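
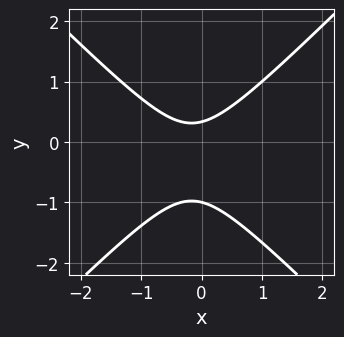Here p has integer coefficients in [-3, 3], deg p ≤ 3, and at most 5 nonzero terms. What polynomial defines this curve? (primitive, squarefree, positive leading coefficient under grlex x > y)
deg p = 2. A generic line meets the curve in up to 2 points.
Observable constraints: it meets the y-axis at y = -1 (among the integer gridlines); no x-intercept at any integer in the box.
These observations pin down the coefficients.

3*x^2 - 3*y^2 + x - 2*y + 1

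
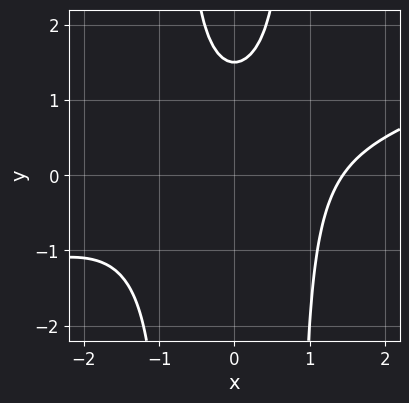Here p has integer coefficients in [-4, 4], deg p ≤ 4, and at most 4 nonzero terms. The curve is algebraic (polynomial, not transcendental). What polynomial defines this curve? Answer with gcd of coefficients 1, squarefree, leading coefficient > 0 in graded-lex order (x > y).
1. deg p = 3. The shape is more complex than any degree-2 curve.
2. The integer polynomial consistent with all of this is the stated p.

x^3 - 3*x^2*y + 2*y - 3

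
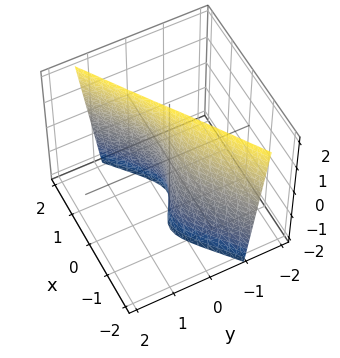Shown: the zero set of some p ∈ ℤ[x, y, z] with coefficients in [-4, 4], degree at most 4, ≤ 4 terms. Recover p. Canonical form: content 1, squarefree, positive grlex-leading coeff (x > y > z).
(a) The degree is 3 — the shape is more complex than any degree-2 surface.
(b) Observable constraints: every point of the z-axis in the box is on the surface; it meets the y-axis at y = 0 (among the integer gridlines); one x-axis crossing is at x = 0.
(c) Matching integer coefficients to the picture gives p.

2*x^3 - 3*x^2*y + x*z - 3*y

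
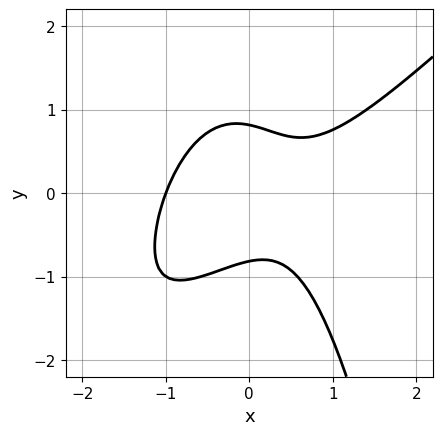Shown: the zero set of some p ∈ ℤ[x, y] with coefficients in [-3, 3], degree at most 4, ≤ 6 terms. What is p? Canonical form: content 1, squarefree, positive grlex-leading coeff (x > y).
3*x^3 - 3*x^2*y - 3*y^2 - x + 2

1. deg p = 3. A generic line meets the curve in up to 3 points.
2. Against the integer gridlines: it crosses the x-axis at the gridline x = -1.
3. Together with the visible shape, these determine p as stated.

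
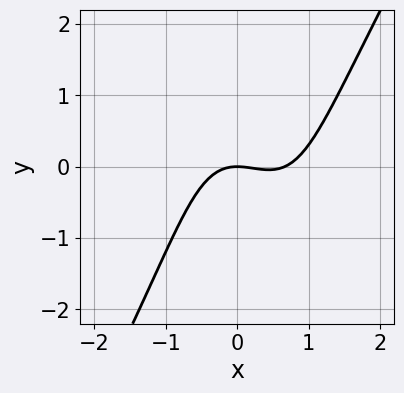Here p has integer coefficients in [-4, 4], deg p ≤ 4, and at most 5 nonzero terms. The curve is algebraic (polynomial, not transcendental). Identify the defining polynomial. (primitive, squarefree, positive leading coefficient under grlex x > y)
First, degree: the shape is more complex than any degree-2 curve, so deg p = 3.
Next, reading off the gridlines: one y-axis crossing is at y = 0; it crosses the x-axis at the gridline x = 0.
Finally, assembling these constraints gives the stated polynomial.

3*x^3 - x*y^2 - 2*x^2 - 3*y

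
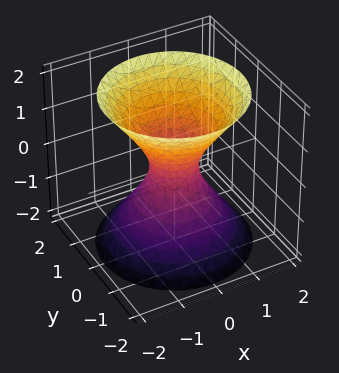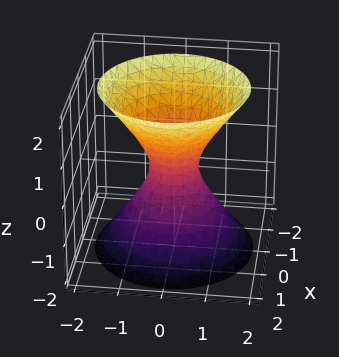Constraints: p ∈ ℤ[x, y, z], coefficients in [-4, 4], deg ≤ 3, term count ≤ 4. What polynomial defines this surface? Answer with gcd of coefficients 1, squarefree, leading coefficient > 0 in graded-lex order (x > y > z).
1. Degree: an hourglass — one-sheet hyperboloid; a quadric, so deg p = 2.
2. Symmetries: mirror symmetry z ↦ −z ⇒ only even powers of z; the z-axis is an axis of rotation, so x and y enter only as x² + y².
3. Against the integer gridlines: no z-intercept at any integer in the box; a circular section at z = 0 has radius between 0 and 1.
4. Matching integer coefficients to the picture gives p.

3*x^2 + 3*y^2 - 2*z^2 - 1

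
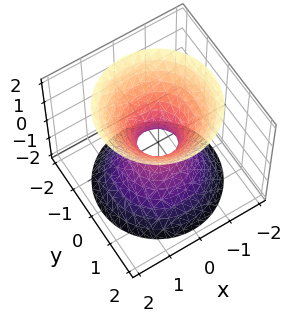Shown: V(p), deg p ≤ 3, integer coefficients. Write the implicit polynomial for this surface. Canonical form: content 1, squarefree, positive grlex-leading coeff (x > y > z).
(a) deg p = 2. An hourglass — one-sheet hyperboloid; a quadric.
(b) Symmetries: the z ↦ −z reflection is a symmetry, so z appears only in even powers; rotational symmetry about the z-axis ⇒ p depends on x, y only through x² + y².
(c) Against the integer gridlines: it misses every integer gridline on the z-axis; a circular section at z = -2 has radius between 1 and 2.
(d) Fitting integer coefficients to these (and the overall shape) gives p.

3*x^2 + 3*y^2 - 2*z^2 - 1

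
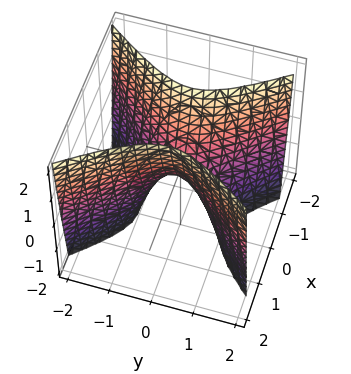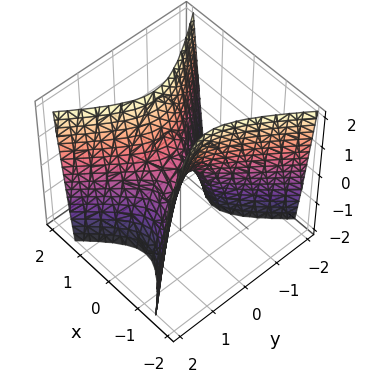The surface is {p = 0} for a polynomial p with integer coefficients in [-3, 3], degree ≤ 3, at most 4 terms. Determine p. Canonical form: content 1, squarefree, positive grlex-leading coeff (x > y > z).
1. The degree is 2 — a saddle surface; a quadric.
2. Symmetries: it's symmetric under x → −x, forcing even powers of x; mirror symmetry y ↦ −y ⇒ only even powers of y.
3. Checking where it meets the axes: it meets the y-axis at y = 0 (among the integer gridlines); one z-axis crossing is at z = 0; it crosses the x-axis at the gridline x = 0.
4. Solving for integer coefficients yields p as stated.

3*x^2 - 2*y^2 - z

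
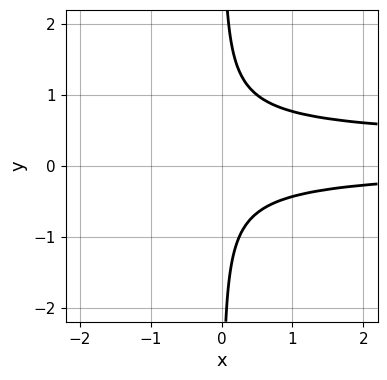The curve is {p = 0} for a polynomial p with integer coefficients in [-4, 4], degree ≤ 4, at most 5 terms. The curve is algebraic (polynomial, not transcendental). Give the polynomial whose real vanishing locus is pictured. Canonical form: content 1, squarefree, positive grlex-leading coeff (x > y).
First, the degree is 3 — no degree-2 curve has this shape.
Then, reading off the gridlines: the curve avoids every integer x-axis point in the box; the curve avoids every integer y-axis point in the box.
Finally, the integer polynomial consistent with all of this is the stated p.

3*x*y^2 - x*y - 1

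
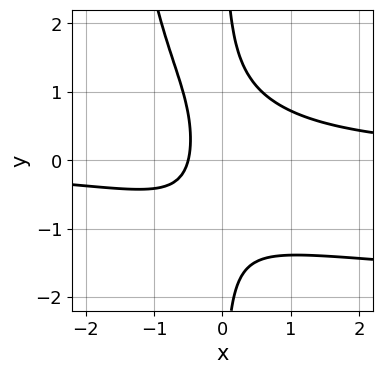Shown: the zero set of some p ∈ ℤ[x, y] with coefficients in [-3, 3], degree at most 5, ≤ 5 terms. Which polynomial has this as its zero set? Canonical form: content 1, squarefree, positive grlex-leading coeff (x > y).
1. deg p = 4.
2. From the axis intercepts and sections: the curve avoids every integer y-axis point in the box.
3. The integer polynomial consistent with all of this is the stated p.

x^2*y^2 + 2*x^2*y + 2*x*y^2 - 2*x - 1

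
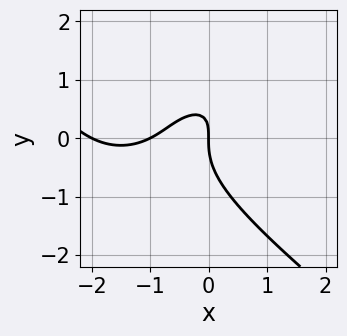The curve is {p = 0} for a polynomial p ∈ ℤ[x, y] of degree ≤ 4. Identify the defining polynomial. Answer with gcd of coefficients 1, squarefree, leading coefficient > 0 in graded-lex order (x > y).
x^3 + 2*y^3 + 3*x^2 - 2*x*y + 2*x

The degree is 3 — the shape is more complex than any degree-2 curve.
From the visible intercepts: one y-axis crossing is at y = 0; the x-axis gridline crossings are at x ∈ {-2, -1, 0}.
Fitting integer coefficients to these (and the overall shape) gives p.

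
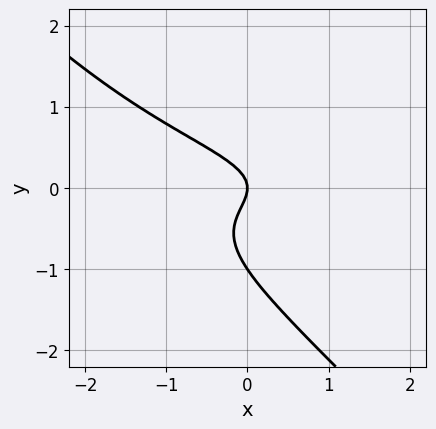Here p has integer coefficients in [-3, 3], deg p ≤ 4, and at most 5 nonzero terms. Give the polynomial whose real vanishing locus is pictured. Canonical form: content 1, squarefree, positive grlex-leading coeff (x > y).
First, deg p = 3. A generic line meets the curve in up to 3 points.
Then, checking where it meets the axes: the y-axis gridline crossings are at y ∈ {-1, 0}; it crosses the x-axis at the gridline x = 0.
Finally, fitting integer coefficients to these (and the overall shape) gives p.

2*x*y^2 + 2*y^3 + 2*y^2 + x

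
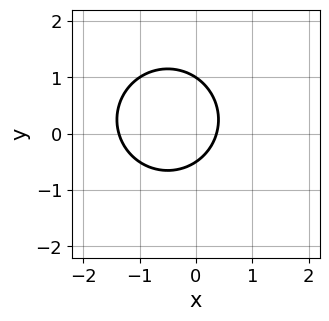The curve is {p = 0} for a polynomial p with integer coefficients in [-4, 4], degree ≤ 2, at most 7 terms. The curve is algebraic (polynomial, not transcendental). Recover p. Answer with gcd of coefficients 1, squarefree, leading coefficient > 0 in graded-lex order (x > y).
2*x^2 + 2*y^2 + 2*x - y - 1

Degree: a generic line meets the curve in up to 2 points, so deg p = 2.
From the visible intercepts: it meets the y-axis at y = 1 (among the integer gridlines).
Matching integer coefficients to the picture gives p.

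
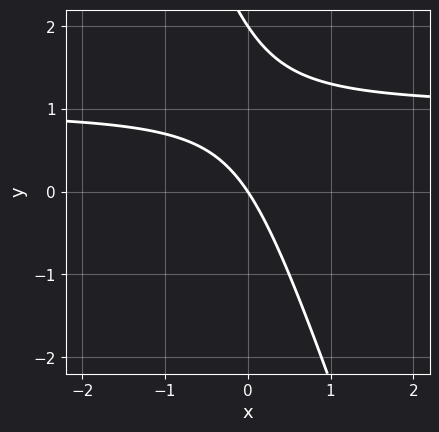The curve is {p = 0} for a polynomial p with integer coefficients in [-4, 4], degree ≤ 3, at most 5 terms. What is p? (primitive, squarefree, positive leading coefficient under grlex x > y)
3*x*y + y^2 - 3*x - 2*y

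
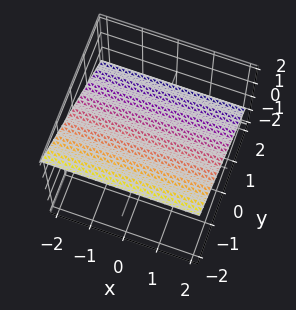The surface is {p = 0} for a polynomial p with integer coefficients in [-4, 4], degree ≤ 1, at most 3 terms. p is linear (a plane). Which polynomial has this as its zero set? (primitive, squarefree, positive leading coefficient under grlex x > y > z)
1. The degree is 1 — the surface is flat (a plane).
2. Checking where it meets the axes: it crosses the y-axis at the gridline y = 1; no x-intercept at any integer in the box.
3. Fitting integer coefficients to these (and the overall shape) gives p.

2*y + 3*z - 2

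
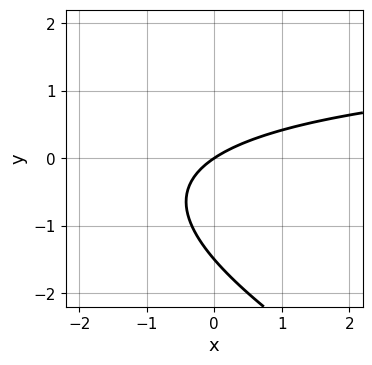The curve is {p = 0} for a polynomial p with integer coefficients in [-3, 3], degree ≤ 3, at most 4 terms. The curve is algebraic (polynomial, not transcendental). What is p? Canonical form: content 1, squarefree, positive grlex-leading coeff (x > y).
x*y + 2*y^2 - 2*x + 3*y

First, deg p = 2. The shape is more complex than any degree-1 curve.
Next, observable constraints: one x-axis crossing is at x = 0; it meets the y-axis at y = 0 (among the integer gridlines).
Finally, fitting integer coefficients to these (and the overall shape) gives p.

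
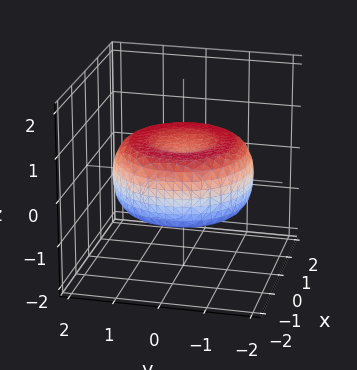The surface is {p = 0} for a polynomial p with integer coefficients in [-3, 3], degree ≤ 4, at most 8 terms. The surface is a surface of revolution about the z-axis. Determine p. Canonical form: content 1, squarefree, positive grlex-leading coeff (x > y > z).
x^4 + 2*x^2*y^2 + y^4 - 2*x^2 - 2*y^2 + 3*z^2 - 1

1. deg p = 4. The shape is more complex than any degree-3 surface.
2. By symmetry, the z-axis is an axis of rotation, so x and y enter only as x² + y².
3. From the visible intercepts: a circular section at z = 0 has radius between 1 and 2.
4. Solving for integer coefficients yields p as stated.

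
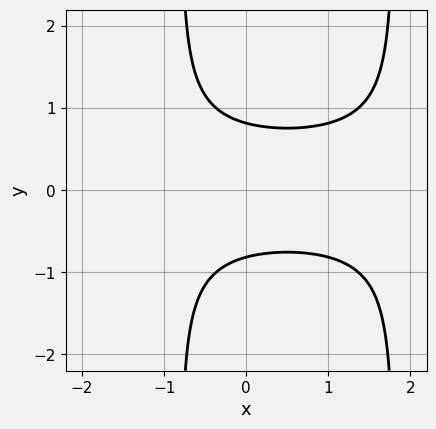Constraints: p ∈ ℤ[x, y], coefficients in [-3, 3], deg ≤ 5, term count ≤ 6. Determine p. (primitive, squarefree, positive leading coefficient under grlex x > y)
2*x^2*y^2 - 2*x*y^2 - 3*y^2 + 2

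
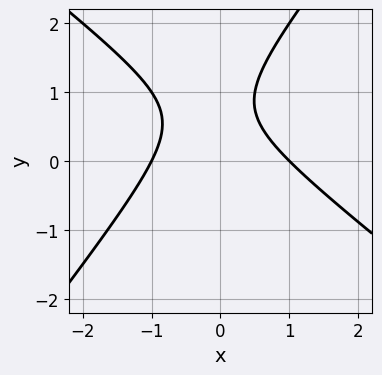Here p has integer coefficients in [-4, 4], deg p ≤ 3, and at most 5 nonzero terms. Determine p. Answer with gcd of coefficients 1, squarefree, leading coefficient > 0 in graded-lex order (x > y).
The degree is 2 — no degree-1 curve has this shape.
Against the integer gridlines: the curve avoids every integer y-axis point in the box; among the integer gridlines, it crosses the x-axis at x ∈ {-1, 1}.
Fitting integer coefficients to these (and the overall shape) gives p.

2*x^2 + x*y - 2*y^2 + 3*y - 2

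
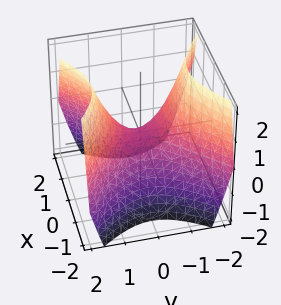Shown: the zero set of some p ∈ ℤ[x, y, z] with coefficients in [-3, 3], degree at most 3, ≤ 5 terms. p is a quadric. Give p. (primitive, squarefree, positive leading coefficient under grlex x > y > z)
(a) deg p = 2.
(b) Symmetries: it's symmetric under x → −x, forcing even powers of x; it's symmetric under y → −y, forcing even powers of y.
(c) From the visible intercepts: it meets the y-axis at y = 0 (among the integer gridlines); it crosses the z-axis at the gridline z = 0.
(d) Together with the visible shape, these determine p as stated.

x^2 - y^2 + z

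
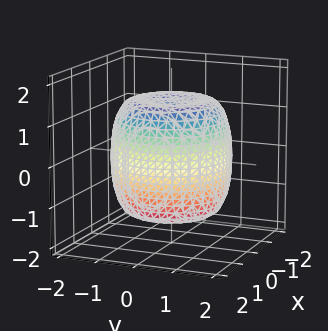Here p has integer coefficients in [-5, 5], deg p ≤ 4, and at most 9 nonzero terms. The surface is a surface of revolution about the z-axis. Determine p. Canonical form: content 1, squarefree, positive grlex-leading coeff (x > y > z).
The degree is 4 — no degree-3 surface has this shape.
Symmetries: rotational symmetry about the z-axis ⇒ p depends on x, y only through x² + y².
Observable constraints: a circular section at z = 1 has radius between 1 and 2.
These observations pin down the coefficients.

2*x^4 + 4*x^2*y^2 + 2*y^4 - 3*x^2 - 3*y^2 + 2*z^2 - 3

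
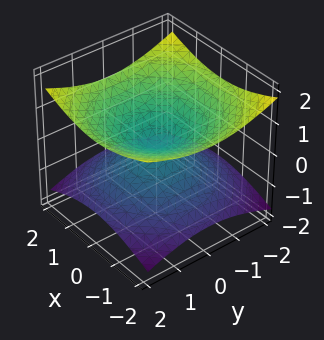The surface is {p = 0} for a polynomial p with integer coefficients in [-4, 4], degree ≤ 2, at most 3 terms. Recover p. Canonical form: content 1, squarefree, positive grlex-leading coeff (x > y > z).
(a) The degree is 2 — two nappes meeting at a single point; a quadric.
(b) Symmetries: it's symmetric under z → −z, forcing even powers of z; every cross-section ⟂ z is a circle, so x, y appear only via x² + y².
(c) Observable constraints: it meets the x-axis at x = 0 (among the integer gridlines); it meets the y-axis at y = 0 (among the integer gridlines); it crosses the z-axis at the gridline z = 0; a circular section at z = 1 has radius between 1 and 2.
(d) Assembling these constraints gives the stated polynomial.

x^2 + y^2 - 3*z^2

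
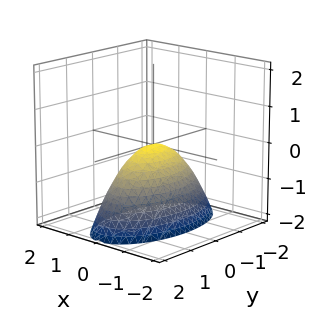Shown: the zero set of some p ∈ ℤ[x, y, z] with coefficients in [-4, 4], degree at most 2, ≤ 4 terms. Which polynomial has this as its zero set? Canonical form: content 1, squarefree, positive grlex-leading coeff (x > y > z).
3*x^2 + y^2 + 2*z

First, deg p = 2. A single bowl opening along one axis; a quadric.
Then, symmetries: it's symmetric under y → −y, forcing even powers of y; mirror symmetry x ↦ −x ⇒ only even powers of x.
Next, from the visible intercepts: it meets the y-axis at y = 0 (among the integer gridlines); one z-axis crossing is at z = 0; one x-axis crossing is at x = 0.
Finally, solving for integer coefficients yields p as stated.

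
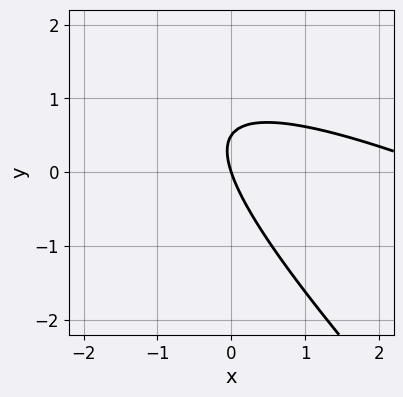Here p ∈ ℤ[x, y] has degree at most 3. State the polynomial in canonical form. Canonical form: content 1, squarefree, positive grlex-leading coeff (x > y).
First, deg p = 2.
Next, against the integer gridlines: it meets the x-axis at x = 0 (among the integer gridlines); it meets the y-axis at y = 0 (among the integer gridlines).
Finally, solving for integer coefficients yields p as stated.

x^2 + 3*x*y + 2*y^2 - 3*x - y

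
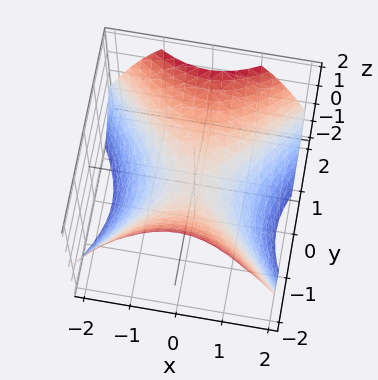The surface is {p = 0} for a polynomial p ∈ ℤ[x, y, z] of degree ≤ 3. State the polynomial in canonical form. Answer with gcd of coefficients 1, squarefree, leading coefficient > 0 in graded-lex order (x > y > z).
2*x^2 - 2*y^2 + 3*z

(a) The degree is 2 — a saddle surface; a quadric.
(b) Symmetries: the y ↦ −y reflection is a symmetry, so y appears only in even powers; the x ↦ −x reflection is a symmetry, so x appears only in even powers.
(c) Against the integer gridlines: it crosses the x-axis at the gridline x = 0; it crosses the y-axis at the gridline y = 0; it meets the z-axis at z = 0 (among the integer gridlines).
(d) Assembling these constraints gives the stated polynomial.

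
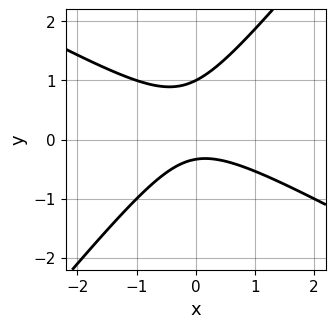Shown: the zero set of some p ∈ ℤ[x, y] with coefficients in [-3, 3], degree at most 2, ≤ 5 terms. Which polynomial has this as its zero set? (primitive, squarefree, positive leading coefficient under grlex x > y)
(a) Degree: the shape is more complex than any degree-1 curve, so deg p = 2.
(b) Reading off the gridlines: it crosses the y-axis at the gridline y = 1; the curve avoids every integer x-axis point in the box.
(c) Fitting integer coefficients to these (and the overall shape) gives p.

2*x^2 + 2*x*y - 3*y^2 + 2*y + 1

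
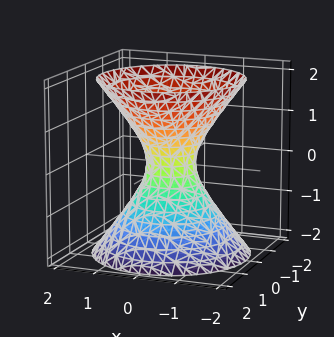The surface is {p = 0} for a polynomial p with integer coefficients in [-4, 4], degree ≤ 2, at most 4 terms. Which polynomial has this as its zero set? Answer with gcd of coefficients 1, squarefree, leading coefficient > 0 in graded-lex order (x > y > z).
3*x^2 + 3*y^2 - 2*z^2 - 1

(a) deg p = 2.
(b) Symmetries: every cross-section ⟂ z is a circle, so x, y appear only via x² + y²; mirror symmetry z ↦ −z ⇒ only even powers of z.
(c) Checking where it meets the axes: a circular section at z = 1 has radius exactly 1; it misses every integer gridline on the z-axis.
(d) These observations pin down the coefficients.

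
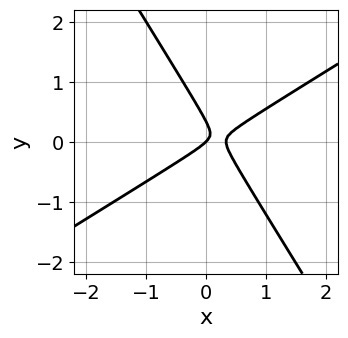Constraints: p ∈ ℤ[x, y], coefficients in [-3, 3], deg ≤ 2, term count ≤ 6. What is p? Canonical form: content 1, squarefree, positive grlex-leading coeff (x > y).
3*x^2 - 3*x*y - 3*y^2 - x + y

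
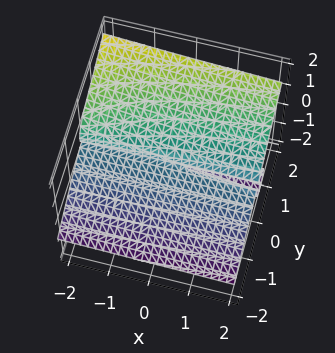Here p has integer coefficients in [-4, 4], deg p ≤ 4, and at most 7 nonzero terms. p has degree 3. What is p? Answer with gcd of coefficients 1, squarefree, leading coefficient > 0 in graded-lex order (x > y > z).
x*z^2 - 2*y^3 + 3*y^2*z + 3*z^3 - 3*y*z

(a) The degree is 3 — no degree-2 surface has this shape.
(b) Against the integer gridlines: it crosses the z-axis at the gridline z = 0; every point of the x-axis in the box is on the surface; it meets the y-axis at y = 0 (among the integer gridlines).
(c) Solving for integer coefficients yields p as stated.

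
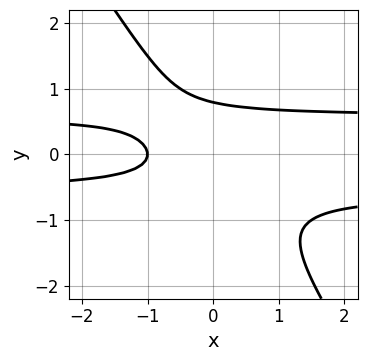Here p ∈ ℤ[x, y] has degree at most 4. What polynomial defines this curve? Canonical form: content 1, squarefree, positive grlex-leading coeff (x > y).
1. The degree is 3 — no degree-2 curve has this shape.
2. Against the integer gridlines: one x-axis crossing is at x = -1.
3. Solving for integer coefficients yields p as stated.

3*x*y^2 + 2*y^3 - x - 1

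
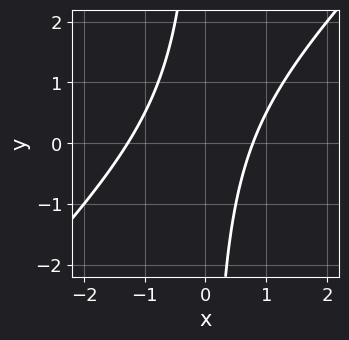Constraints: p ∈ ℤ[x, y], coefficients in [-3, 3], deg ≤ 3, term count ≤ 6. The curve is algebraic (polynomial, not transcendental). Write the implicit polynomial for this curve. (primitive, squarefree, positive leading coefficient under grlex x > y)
2*x^2 - 2*x*y + x - 2

Degree: a generic line meets the curve in up to 2 points, so deg p = 2.
From the visible intercepts: it misses every integer gridline on the y-axis.
The integer polynomial consistent with all of this is the stated p.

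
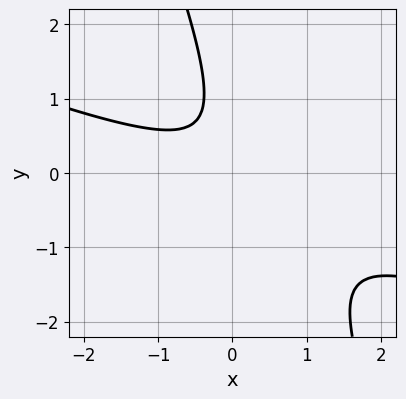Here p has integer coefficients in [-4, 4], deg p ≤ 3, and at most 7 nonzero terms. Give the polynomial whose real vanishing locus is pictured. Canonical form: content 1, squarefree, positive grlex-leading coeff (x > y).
x^2 + 3*x*y + y^2 - y + 1

Degree: no degree-1 curve has this shape, so deg p = 2.
Against the integer gridlines: no y-intercept at any integer in the box; no x-intercept at any integer in the box.
The integer polynomial consistent with all of this is the stated p.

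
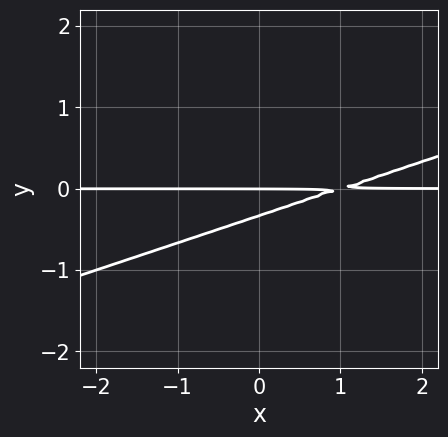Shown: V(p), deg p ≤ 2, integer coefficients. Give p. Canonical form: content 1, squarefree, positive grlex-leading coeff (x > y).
x*y - 3*y^2 - y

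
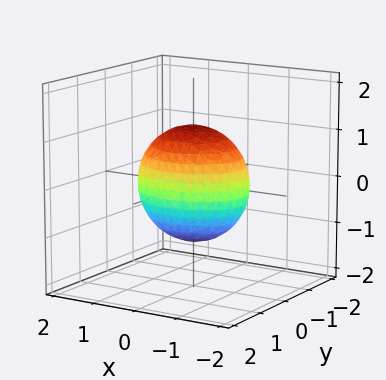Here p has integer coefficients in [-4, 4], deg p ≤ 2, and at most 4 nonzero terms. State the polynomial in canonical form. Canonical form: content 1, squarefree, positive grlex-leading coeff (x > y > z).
First, deg p = 2. Bounded and convex; a quadric.
Then, symmetries: it's symmetric under z → −z, forcing even powers of z; it's symmetric under y → −y, forcing even powers of y; the x ↦ −x reflection is a symmetry, so x appears only in even powers.
Next, from the visible intercepts: among the integer gridlines, it crosses the y-axis at y ∈ {-1, 1}.
Finally, the integer polynomial consistent with all of this is the stated p.

2*x^2 + 3*y^2 + 2*z^2 - 3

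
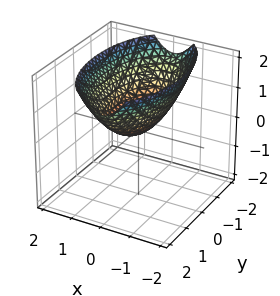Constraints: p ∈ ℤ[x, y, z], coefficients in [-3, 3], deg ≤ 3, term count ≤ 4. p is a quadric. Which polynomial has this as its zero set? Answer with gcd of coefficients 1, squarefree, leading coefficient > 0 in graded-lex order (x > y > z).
(a) The degree is 2 — a single bowl opening along one axis; a quadric.
(b) Symmetries: mirror symmetry y ↦ −y ⇒ only even powers of y; it's symmetric under x → −x, forcing even powers of x.
(c) Observable constraints: it crosses the x-axis at the gridline x = 0; it meets the y-axis at y = 0 (among the integer gridlines); it crosses the z-axis at the gridline z = 0.
(d) Assembling these constraints gives the stated polynomial.

3*x^2 + y^2 - 3*z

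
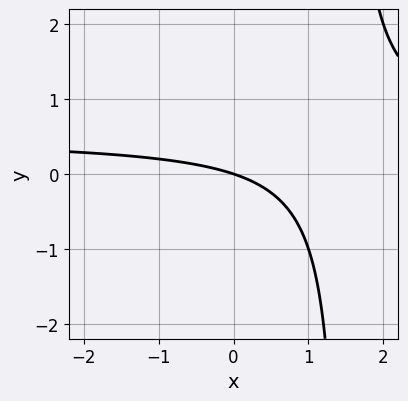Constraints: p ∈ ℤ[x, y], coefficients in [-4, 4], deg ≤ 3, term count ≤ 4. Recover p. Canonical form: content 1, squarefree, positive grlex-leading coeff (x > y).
2*x*y - x - 3*y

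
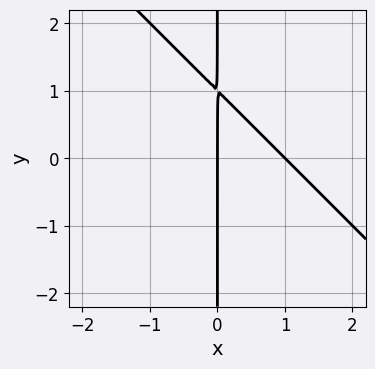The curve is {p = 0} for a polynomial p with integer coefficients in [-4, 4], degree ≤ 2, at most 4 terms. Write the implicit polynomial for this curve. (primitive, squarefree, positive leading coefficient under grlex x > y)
x^2 + x*y - x

First, the degree is 2 — no degree-1 curve has this shape.
Then, from the axis intercepts and sections: every point of the y-axis in the box is on the curve; among the integer gridlines, it crosses the x-axis at x ∈ {0, 1}.
Finally, together with the visible shape, these determine p as stated.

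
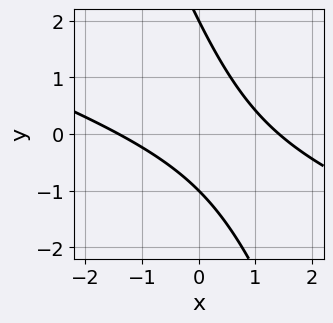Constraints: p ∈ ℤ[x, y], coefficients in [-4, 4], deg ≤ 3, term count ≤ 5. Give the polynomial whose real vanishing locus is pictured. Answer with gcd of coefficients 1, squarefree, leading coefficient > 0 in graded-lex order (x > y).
Degree: the shape is more complex than any degree-1 curve, so deg p = 2.
Against the integer gridlines: among the integer gridlines, it crosses the y-axis at y ∈ {-1, 2}.
The integer polynomial consistent with all of this is the stated p.

x^2 + 3*x*y + y^2 - y - 2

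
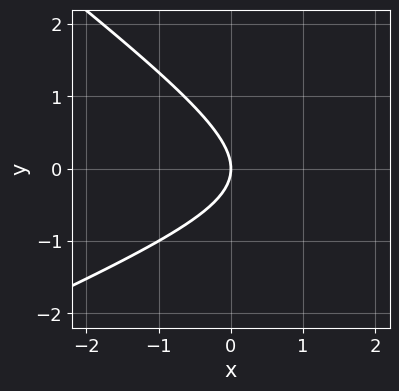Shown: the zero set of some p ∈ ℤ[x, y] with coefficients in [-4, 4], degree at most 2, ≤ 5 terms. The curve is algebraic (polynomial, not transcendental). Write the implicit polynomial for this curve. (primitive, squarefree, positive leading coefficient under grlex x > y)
(a) deg p = 2. No degree-1 curve has this shape.
(b) Reading off the gridlines: one x-axis crossing is at x = 0; it crosses the y-axis at the gridline y = 0.
(c) Matching integer coefficients to the picture gives p.

x^2 - x*y - 3*y^2 - 3*x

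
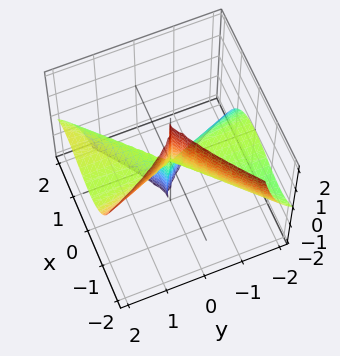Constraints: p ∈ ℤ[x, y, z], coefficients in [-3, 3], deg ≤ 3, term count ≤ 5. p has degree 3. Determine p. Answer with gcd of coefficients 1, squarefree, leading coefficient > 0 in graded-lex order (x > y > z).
First, the degree is 3 — no degree-2 surface has this shape.
Next, observable constraints: the visible z-axis segment lies entirely on the surface; the visible y-axis segment lies entirely on the surface.
Finally, fitting integer coefficients to these (and the overall shape) gives p.

x^3 - x^2*y + y^2*z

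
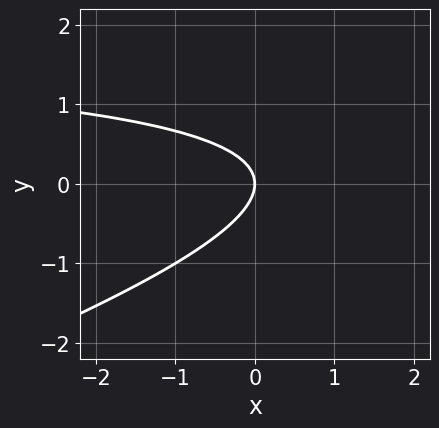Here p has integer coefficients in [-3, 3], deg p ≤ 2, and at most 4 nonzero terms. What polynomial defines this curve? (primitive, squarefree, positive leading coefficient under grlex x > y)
x*y - 3*y^2 - 2*x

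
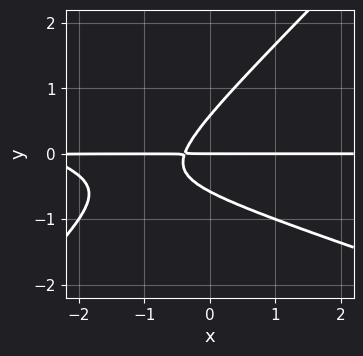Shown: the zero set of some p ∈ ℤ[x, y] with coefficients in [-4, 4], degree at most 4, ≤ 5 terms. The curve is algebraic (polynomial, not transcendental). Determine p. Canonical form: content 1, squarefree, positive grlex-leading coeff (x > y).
The degree is 3 — no degree-2 curve has this shape.
From the visible intercepts: every point of the x-axis in the box is on the curve; it meets the y-axis at y = 0 (among the integer gridlines).
The integer polynomial consistent with all of this is the stated p.

x^2*y + 2*x*y^2 - 3*y^3 + 3*x*y + y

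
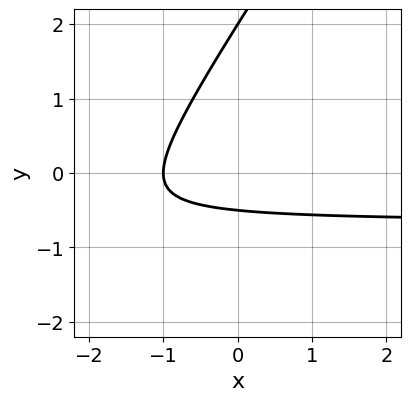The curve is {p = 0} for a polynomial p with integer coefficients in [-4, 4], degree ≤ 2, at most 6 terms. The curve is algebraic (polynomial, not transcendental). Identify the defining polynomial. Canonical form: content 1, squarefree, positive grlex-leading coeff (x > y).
deg p = 2.
From the axis intercepts and sections: it crosses the y-axis at the gridline y = 2; one x-axis crossing is at x = -1.
Assembling these constraints gives the stated polynomial.

3*x*y - 2*y^2 + 2*x + 3*y + 2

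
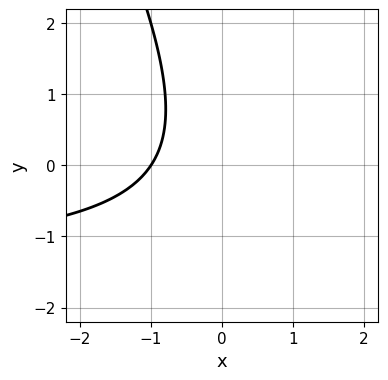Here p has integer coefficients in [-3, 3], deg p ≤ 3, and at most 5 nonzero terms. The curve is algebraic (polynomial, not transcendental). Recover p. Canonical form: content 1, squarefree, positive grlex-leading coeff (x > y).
2*x*y + y^2 + 3*x + 3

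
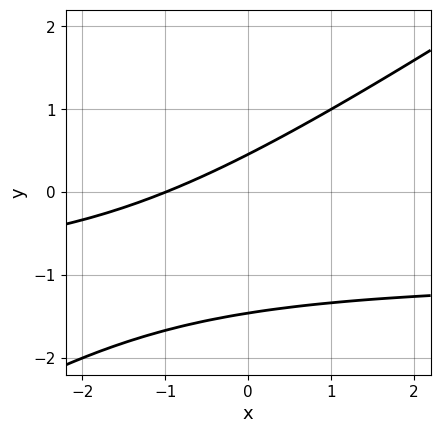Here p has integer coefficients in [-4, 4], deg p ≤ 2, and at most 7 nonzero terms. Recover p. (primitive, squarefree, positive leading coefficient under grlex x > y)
2*x*y - 3*y^2 + 2*x - 3*y + 2

1. Degree: no degree-1 curve has this shape, so deg p = 2.
2. From the visible intercepts: it meets the x-axis at x = -1 (among the integer gridlines).
3. Assembling these constraints gives the stated polynomial.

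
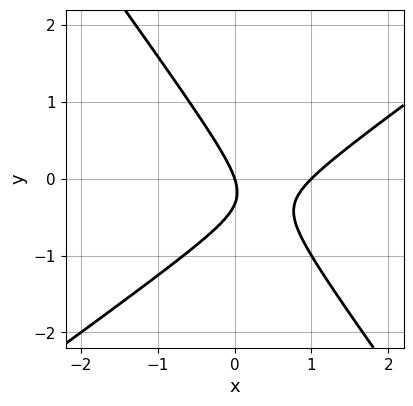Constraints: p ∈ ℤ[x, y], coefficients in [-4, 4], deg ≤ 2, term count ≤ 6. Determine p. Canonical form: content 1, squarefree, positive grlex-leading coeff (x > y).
3*x^2 - 2*x*y - 3*y^2 - 3*x - y

The degree is 2 — no degree-1 curve has this shape.
Reading off the gridlines: the x-axis gridline crossings are at x ∈ {0, 1}; it meets the y-axis at y = 0 (among the integer gridlines).
The integer polynomial consistent with all of this is the stated p.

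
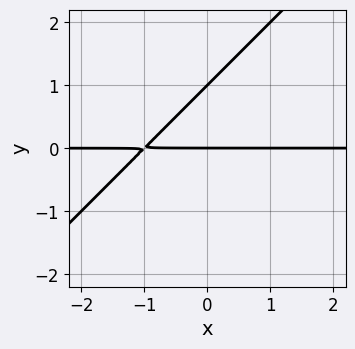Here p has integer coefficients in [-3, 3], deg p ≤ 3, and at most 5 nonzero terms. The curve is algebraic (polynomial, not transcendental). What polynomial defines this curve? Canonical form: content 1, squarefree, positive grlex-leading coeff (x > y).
x*y - y^2 + y

The degree is 2 — the shape is more complex than any degree-1 curve.
Reading off the gridlines: the visible x-axis segment lies entirely on the curve; the y-axis gridline crossings are at y ∈ {0, 1}.
The integer polynomial consistent with all of this is the stated p.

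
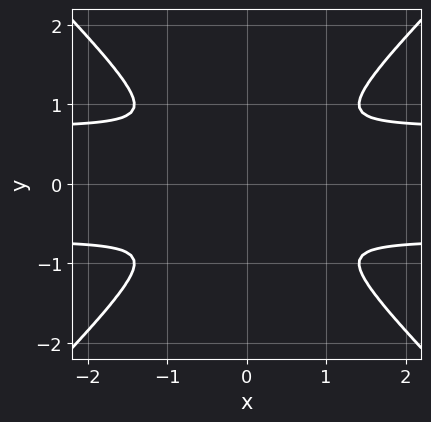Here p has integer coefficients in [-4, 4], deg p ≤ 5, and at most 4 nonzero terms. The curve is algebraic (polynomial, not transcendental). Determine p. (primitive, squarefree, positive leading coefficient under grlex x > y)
2*x^2*y^2 - 2*y^4 - x^2

deg p = 4. No degree-3 curve has this shape.
Symmetries: mirror symmetry y ↦ −y ⇒ only even powers of y; the x ↦ −x reflection is a symmetry, so x appears only in even powers.
Fitting integer coefficients to these (and the overall shape) gives p.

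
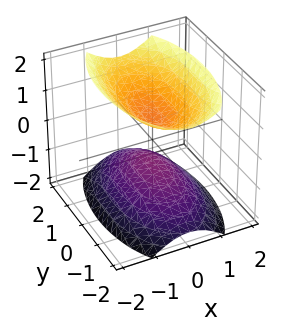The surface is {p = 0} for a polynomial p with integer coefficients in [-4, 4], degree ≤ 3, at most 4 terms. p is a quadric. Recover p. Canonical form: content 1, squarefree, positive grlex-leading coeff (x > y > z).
3*x^2 + y^2 - 2*z^2 + 1

(a) The picture has 2 separate pieces.
(b) Degree: two separate bowl-shaped sheets opening away from each other; a quadric, so deg p = 2.
(c) Symmetries: it's symmetric under x → −x, forcing even powers of x; it's symmetric under y → −y, forcing even powers of y; mirror symmetry z ↦ −z ⇒ only even powers of z.
(d) Against the integer gridlines: no y-intercept at any integer in the box; the surface avoids every integer x-axis point in the box.
(e) Solving for integer coefficients yields p as stated.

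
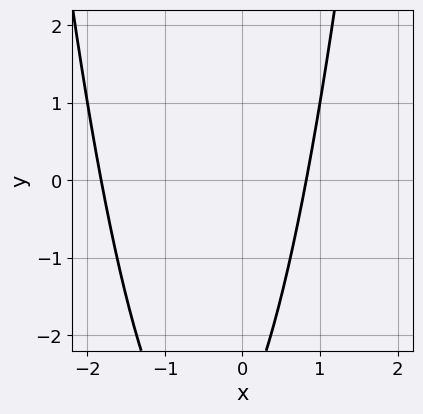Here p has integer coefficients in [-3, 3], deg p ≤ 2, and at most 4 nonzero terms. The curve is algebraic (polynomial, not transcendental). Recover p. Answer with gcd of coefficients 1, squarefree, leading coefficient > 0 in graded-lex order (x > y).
(a) deg p = 2.
(b) From the visible intercepts: the curve avoids every integer y-axis point in the box.
(c) Fitting integer coefficients to these (and the overall shape) gives p.

2*x^2 + 2*x - y - 3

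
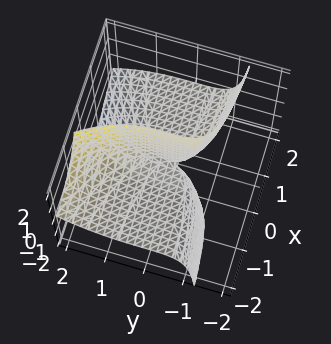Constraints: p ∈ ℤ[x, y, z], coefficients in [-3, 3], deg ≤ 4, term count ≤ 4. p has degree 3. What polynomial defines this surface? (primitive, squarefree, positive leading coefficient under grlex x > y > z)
2*x*y*z + y^3 + 3*x*z

Degree: no degree-2 surface has this shape, so deg p = 3.
Reading off the gridlines: every point of the x-axis in the box is on the surface; it meets the y-axis at y = 0 (among the integer gridlines); every point of the z-axis in the box is on the surface.
Matching integer coefficients to the picture gives p.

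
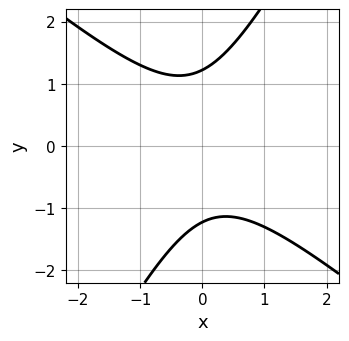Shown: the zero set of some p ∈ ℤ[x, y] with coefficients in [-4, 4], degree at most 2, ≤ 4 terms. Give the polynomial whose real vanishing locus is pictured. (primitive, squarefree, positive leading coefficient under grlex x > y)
1. deg p = 2.
2. Checking where it meets the axes: the curve avoids every integer x-axis point in the box.
3. Solving for integer coefficients yields p as stated.

3*x^2 + 2*x*y - 2*y^2 + 3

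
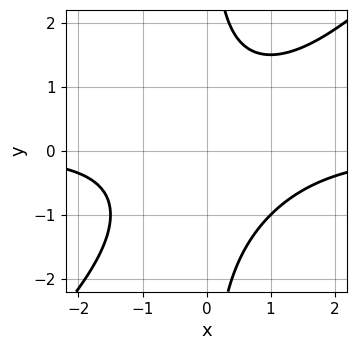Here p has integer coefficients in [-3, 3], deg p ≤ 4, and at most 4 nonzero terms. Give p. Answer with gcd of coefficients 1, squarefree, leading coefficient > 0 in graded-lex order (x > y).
2*x^2*y - 2*x*y^2 - x*y + 3

1. The degree is 3 — a generic line meets the curve in up to 3 points.
2. From the axis intercepts and sections: it misses every integer gridline on the x-axis; no y-intercept at any integer in the box.
3. Assembling these constraints gives the stated polynomial.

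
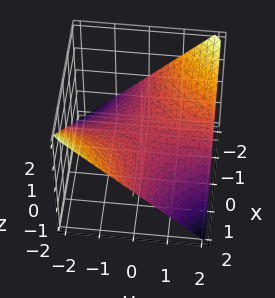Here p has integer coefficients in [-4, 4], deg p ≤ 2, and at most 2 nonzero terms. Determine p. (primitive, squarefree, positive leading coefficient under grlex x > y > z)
x*y + 2*z

1. Degree: no degree-1 surface has this shape, so deg p = 2.
2. Observable constraints: it crosses the z-axis at the gridline z = 0; every point of the y-axis in the box is on the surface; the visible x-axis segment lies entirely on the surface.
3. These observations pin down the coefficients.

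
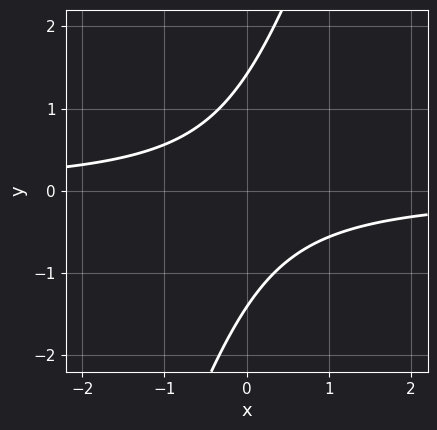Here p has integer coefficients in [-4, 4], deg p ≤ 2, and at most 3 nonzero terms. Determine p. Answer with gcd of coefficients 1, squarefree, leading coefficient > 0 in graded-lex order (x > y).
1. Degree: no degree-1 curve has this shape, so deg p = 2.
2. Against the integer gridlines: no x-intercept at any integer in the box.
3. The integer polynomial consistent with all of this is the stated p.

3*x*y - y^2 + 2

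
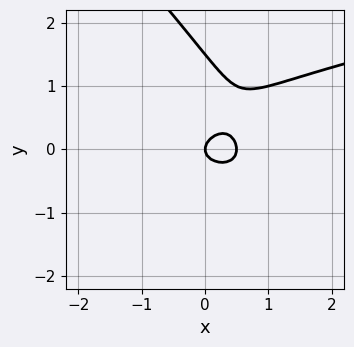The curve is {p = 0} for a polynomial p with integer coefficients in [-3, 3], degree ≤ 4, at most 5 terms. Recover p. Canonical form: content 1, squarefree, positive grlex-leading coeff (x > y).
2*x*y^2 + 2*y^3 - 2*x^2 - 3*y^2 + x

1. Degree: a generic line meets the curve in up to 3 points, so deg p = 3.
2. From the axis intercepts and sections: it meets the x-axis at x = 0 (among the integer gridlines); one y-axis crossing is at y = 0.
3. Putting this together gives p.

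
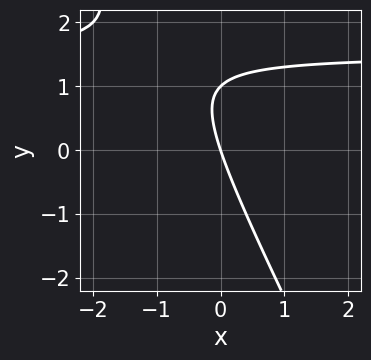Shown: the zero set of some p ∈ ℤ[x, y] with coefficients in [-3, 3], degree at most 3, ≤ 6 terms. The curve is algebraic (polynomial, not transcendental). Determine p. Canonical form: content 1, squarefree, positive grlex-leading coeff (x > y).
First, deg p = 2. The shape is more complex than any degree-1 curve.
Next, reading off the gridlines: among the integer gridlines, it crosses the y-axis at y ∈ {0, 1}; one x-axis crossing is at x = 0.
Finally, solving for integer coefficients yields p as stated.

2*x*y + y^2 - 3*x - y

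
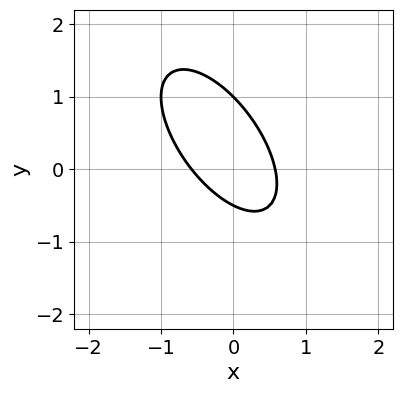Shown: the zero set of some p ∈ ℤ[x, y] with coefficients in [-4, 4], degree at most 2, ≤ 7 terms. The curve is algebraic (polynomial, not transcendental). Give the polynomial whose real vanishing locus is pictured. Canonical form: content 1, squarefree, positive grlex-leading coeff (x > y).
3*x^2 + 3*x*y + 2*y^2 - y - 1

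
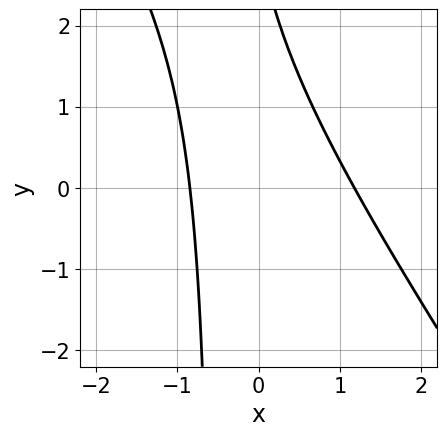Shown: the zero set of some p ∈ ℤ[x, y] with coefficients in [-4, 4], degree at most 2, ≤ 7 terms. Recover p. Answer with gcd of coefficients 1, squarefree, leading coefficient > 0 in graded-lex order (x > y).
First, the degree is 2 — the shape is more complex than any degree-1 curve.
Then, from the axis intercepts and sections: it misses every integer gridline on the y-axis.
Finally, the integer polynomial consistent with all of this is the stated p.

3*x^2 + 2*x*y - x + y - 3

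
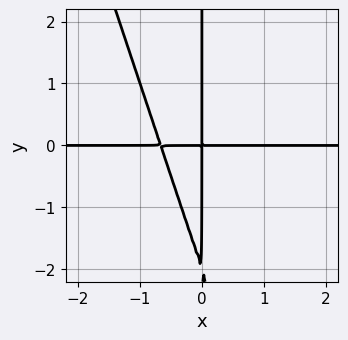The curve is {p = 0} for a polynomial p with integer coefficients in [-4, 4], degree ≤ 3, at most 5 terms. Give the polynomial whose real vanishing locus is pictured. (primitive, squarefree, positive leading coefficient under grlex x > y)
3*x^2*y + x*y^2 + 2*x*y

1. Degree: the shape is more complex than any degree-2 curve, so deg p = 3.
2. Reading off the gridlines: the visible x-axis segment lies entirely on the curve; every point of the y-axis in the box is on the curve.
3. Matching integer coefficients to the picture gives p.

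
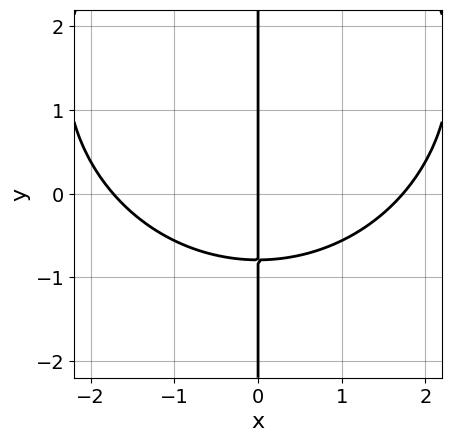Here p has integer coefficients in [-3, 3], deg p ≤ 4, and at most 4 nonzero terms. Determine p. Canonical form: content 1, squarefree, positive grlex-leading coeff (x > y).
x^3 + x*y^2 - 3*x*y - 3*x

(a) Degree: a generic line meets the curve in up to 3 points, so deg p = 3.
(b) Checking where it meets the axes: it crosses the x-axis at the gridline x = 0; the visible y-axis segment lies entirely on the curve.
(c) Fitting integer coefficients to these (and the overall shape) gives p.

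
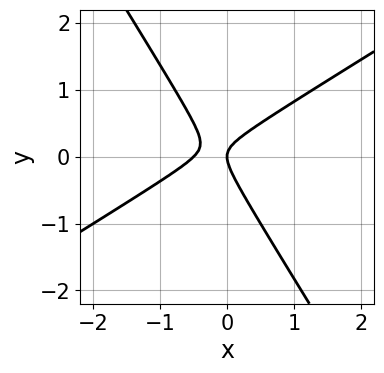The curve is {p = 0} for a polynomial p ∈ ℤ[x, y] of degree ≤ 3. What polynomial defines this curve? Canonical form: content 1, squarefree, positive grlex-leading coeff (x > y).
(a) deg p = 2. No degree-1 curve has this shape.
(b) From the axis intercepts and sections: it meets the x-axis at x = 0 (among the integer gridlines); it meets the y-axis at y = 0 (among the integer gridlines).
(c) Assembling these constraints gives the stated polynomial.

2*x^2 - 2*x*y - 2*y^2 + x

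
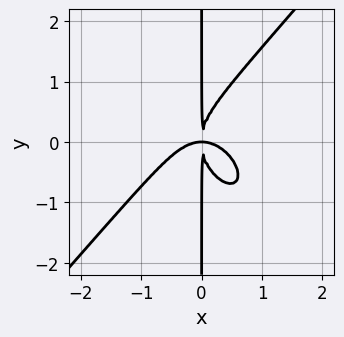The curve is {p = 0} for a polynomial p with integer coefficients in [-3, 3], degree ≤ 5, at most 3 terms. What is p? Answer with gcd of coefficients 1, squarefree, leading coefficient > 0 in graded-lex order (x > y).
3*x^4 - 2*x*y^3 + 3*x^2*y

Degree: the shape is more complex than any degree-3 curve, so deg p = 4.
Against the integer gridlines: every point of the y-axis in the box is on the curve.
Matching integer coefficients to the picture gives p.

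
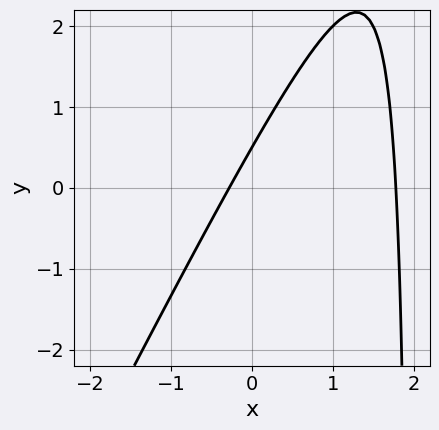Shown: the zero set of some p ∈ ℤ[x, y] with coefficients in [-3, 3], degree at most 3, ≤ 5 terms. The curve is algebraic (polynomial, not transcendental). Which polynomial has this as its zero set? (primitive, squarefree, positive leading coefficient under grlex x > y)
1. The degree is 2 — no degree-1 curve has this shape.
2. Matching integer coefficients to the picture gives p.

2*x^2 - x*y - 3*x + 2*y - 1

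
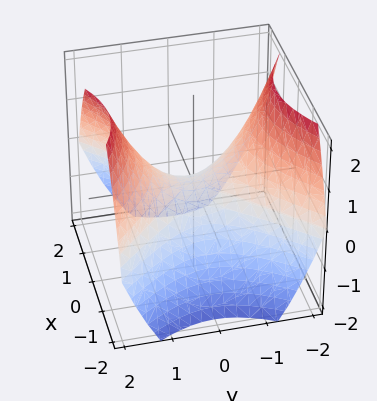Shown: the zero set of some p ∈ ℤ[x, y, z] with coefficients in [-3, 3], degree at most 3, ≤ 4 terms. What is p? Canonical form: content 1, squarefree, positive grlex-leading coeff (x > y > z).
First, degree: a hyperbolic paraboloid; a quadric, so deg p = 2.
Then, symmetries: mirror symmetry x ↦ −x ⇒ only even powers of x; mirror symmetry y ↦ −y ⇒ only even powers of y.
Next, checking where it meets the axes: it crosses the x-axis at the gridline x = 0; it meets the y-axis at y = 0 (among the integer gridlines); one z-axis crossing is at z = 0.
Finally, the integer polynomial consistent with all of this is the stated p.

2*x^2 - 2*y^2 + 3*z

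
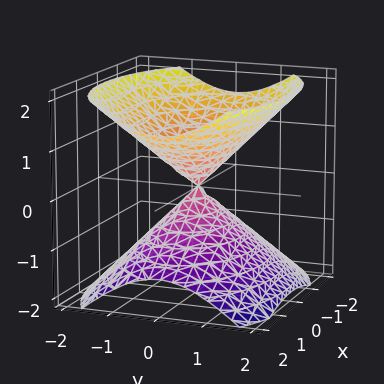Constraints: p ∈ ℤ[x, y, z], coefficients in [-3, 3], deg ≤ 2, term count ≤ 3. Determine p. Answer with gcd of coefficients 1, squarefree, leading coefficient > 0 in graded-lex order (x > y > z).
First, there are 2 components.
Next, deg p = 2.
Then, symmetries: it's symmetric under y → −y, forcing even powers of y; it's symmetric under z → −z, forcing even powers of z; it's symmetric under x → −x, forcing even powers of x.
Then, from the visible intercepts: it meets the y-axis at y = 0 (among the integer gridlines); it meets the x-axis at x = 0 (among the integer gridlines).
Finally, these observations pin down the coefficients.

x^2 + 2*y^2 - 2*z^2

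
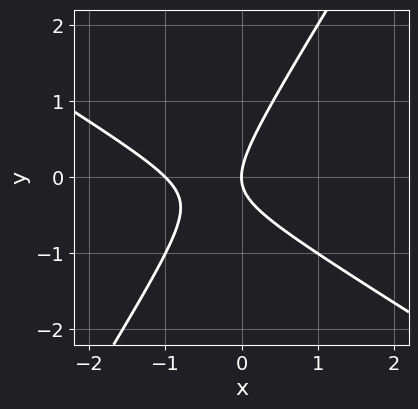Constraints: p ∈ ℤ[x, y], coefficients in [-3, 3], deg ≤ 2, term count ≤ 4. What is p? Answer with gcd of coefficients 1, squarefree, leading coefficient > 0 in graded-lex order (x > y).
x^2 + x*y - y^2 + x

First, deg p = 2.
Next, from the axis intercepts and sections: it meets the y-axis at y = 0 (among the integer gridlines); among the integer gridlines, it crosses the x-axis at x ∈ {-1, 0}.
Finally, fitting integer coefficients to these (and the overall shape) gives p.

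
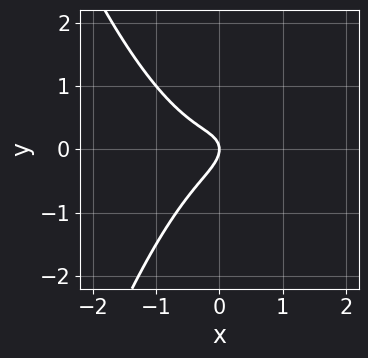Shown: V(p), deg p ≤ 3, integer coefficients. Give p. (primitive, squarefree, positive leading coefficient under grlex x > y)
First, degree: the shape is more complex than any degree-2 curve, so deg p = 3.
Next, from the axis intercepts and sections: one x-axis crossing is at x = 0; it meets the y-axis at y = 0 (among the integer gridlines).
Finally, the integer polynomial consistent with all of this is the stated p.

2*x^3 - x*y + 2*y^2 + x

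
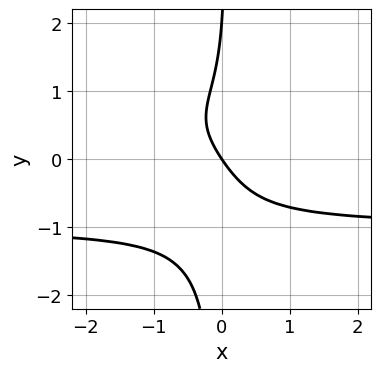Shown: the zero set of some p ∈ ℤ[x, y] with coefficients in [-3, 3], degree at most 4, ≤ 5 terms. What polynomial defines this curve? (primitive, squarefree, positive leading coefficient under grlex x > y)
1. The degree is 4 — no degree-3 curve has this shape.
2. From the visible intercepts: it meets the x-axis at x = 0 (among the integer gridlines); among the integer gridlines, it crosses the y-axis at y ∈ {0, 2}.
3. Solving for integer coefficients yields p as stated.

3*x*y^3 - y^2 + 3*x + 2*y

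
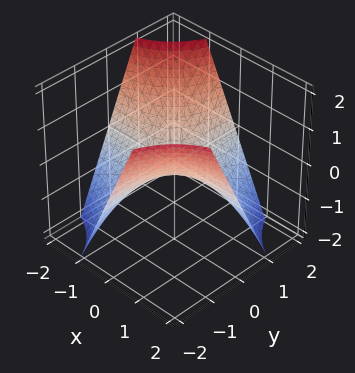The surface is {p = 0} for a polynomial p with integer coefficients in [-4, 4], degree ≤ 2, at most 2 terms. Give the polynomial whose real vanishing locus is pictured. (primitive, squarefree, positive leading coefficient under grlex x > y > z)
x*y + z

deg p = 2. A generic line meets the surface in up to 2 points.
From the visible intercepts: it crosses the z-axis at the gridline z = 0; every point of the x-axis in the box is on the surface; every point of the y-axis in the box is on the surface.
Assembling these constraints gives the stated polynomial.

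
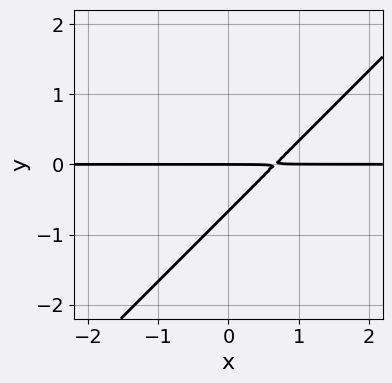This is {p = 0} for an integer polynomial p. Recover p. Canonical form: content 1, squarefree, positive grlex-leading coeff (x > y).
Degree: the shape is more complex than any degree-1 curve, so deg p = 2.
From the visible intercepts: the visible x-axis segment lies entirely on the curve; one y-axis crossing is at y = 0.
Fitting integer coefficients to these (and the overall shape) gives p.

3*x*y - 3*y^2 - 2*y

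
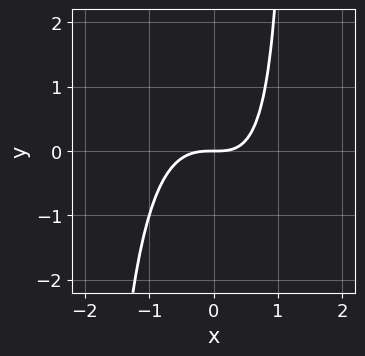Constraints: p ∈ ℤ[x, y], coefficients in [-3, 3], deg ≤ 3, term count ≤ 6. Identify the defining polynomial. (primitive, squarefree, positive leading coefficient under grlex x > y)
3*x^3 + x^2*y + x*y - 3*y

First, the degree is 3 — a generic line meets the curve in up to 3 points.
Next, from the visible intercepts: one x-axis crossing is at x = 0; one y-axis crossing is at y = 0.
Finally, fitting integer coefficients to these (and the overall shape) gives p.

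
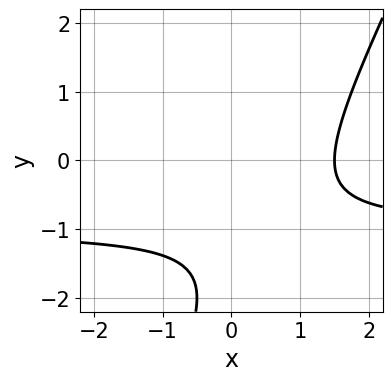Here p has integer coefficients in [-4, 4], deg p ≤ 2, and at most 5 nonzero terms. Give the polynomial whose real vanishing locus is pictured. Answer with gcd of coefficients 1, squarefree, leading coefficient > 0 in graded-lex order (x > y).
2*x*y - y^2 + 2*x - 3*y - 3

1. The degree is 2 — a generic line meets the curve in up to 2 points.
2. From the axis intercepts and sections: it misses every integer gridline on the y-axis.
3. Assembling these constraints gives the stated polynomial.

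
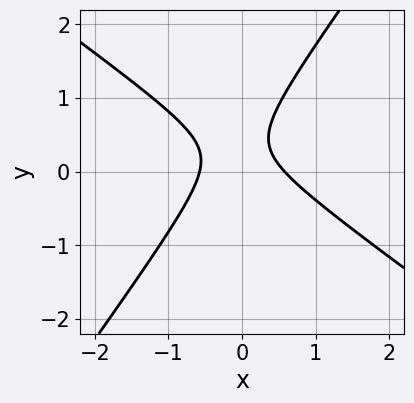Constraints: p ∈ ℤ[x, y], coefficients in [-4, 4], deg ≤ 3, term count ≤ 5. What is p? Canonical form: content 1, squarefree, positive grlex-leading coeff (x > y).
The degree is 2 — a generic line meets the curve in up to 2 points.
From the axis intercepts and sections: the curve avoids every integer y-axis point in the box.
Assembling these constraints gives the stated polynomial.

3*x^2 + 2*x*y - 3*y^2 + 2*y - 1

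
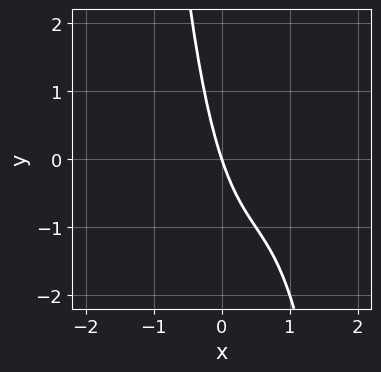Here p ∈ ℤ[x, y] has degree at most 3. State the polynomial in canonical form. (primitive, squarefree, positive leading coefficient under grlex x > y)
First, degree: the shape is more complex than any degree-2 curve, so deg p = 3.
Then, against the integer gridlines: it meets the y-axis at y = 0 (among the integer gridlines); it crosses the x-axis at the gridline x = 0.
Finally, assembling these constraints gives the stated polynomial.

2*x^3 - 3*x^2 + 3*x + y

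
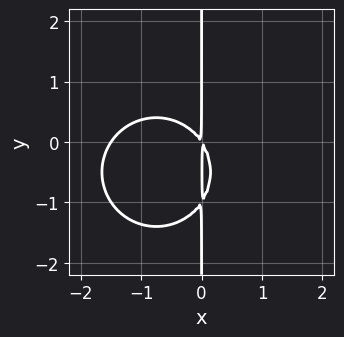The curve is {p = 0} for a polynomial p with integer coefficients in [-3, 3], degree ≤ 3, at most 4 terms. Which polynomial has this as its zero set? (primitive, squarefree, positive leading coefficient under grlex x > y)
2*x^3 + 2*x*y^2 + 3*x^2 + 2*x*y

The degree is 3 — no degree-2 curve has this shape.
Observable constraints: every point of the y-axis in the box is on the curve.
Solving for integer coefficients yields p as stated.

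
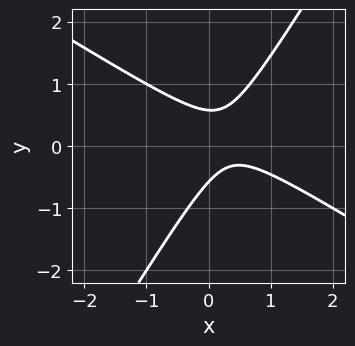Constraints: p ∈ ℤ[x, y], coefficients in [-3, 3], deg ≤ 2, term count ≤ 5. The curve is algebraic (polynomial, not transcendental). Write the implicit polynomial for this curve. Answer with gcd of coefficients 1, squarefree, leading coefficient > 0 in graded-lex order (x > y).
3*x^2 + 3*x*y - 3*y^2 - 2*x + 1

First, degree: the shape is more complex than any degree-1 curve, so deg p = 2.
Then, from the visible intercepts: no x-intercept at any integer in the box.
Finally, matching integer coefficients to the picture gives p.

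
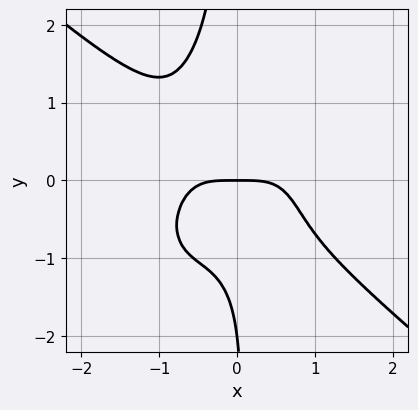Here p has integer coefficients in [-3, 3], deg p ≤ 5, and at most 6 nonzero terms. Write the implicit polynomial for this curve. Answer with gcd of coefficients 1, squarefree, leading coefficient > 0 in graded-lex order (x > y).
First, the degree is 4 — a generic line meets the curve in up to 4 points.
Next, observable constraints: the y-axis gridline crossings are at y ∈ {-2, 0}; it crosses the x-axis at the gridline x = 0.
Finally, together with the visible shape, these determine p as stated.

2*x^4 - x^2*y^2 + 2*x*y^3 + y^2 + 2*y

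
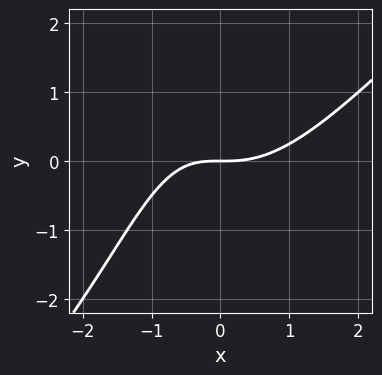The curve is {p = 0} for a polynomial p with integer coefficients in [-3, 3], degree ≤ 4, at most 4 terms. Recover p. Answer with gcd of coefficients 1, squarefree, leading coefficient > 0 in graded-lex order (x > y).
Degree: the shape is more complex than any degree-2 curve, so deg p = 3.
Checking where it meets the axes: one y-axis crossing is at y = 0; it crosses the x-axis at the gridline x = 0.
Fitting integer coefficients to these (and the overall shape) gives p.

x^3 - x^2*y - x*y - 2*y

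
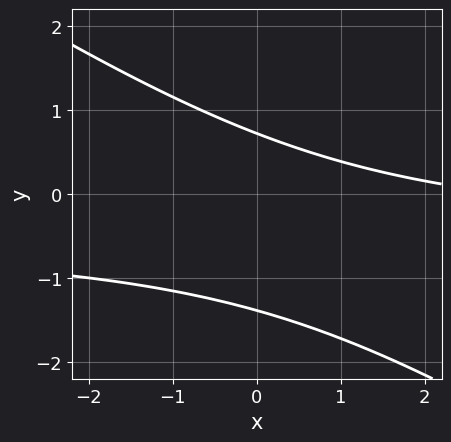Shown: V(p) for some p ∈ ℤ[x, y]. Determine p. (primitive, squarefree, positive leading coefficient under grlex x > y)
1. Degree: the shape is more complex than any degree-1 curve, so deg p = 2.
2. From the axis intercepts and sections: the curve avoids every integer x-axis point in the box.
3. Fitting integer coefficients to these (and the overall shape) gives p.

2*x*y + 3*y^2 + x + 2*y - 3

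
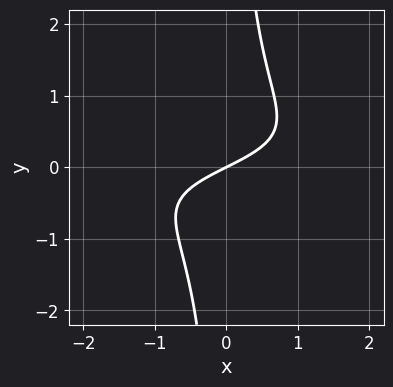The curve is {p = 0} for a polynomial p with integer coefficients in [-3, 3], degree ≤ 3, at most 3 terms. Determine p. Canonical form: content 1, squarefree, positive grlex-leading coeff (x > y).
2*x*y^2 + x - 2*y

First, the degree is 3 — a generic line meets the curve in up to 3 points.
Next, observable constraints: it meets the x-axis at x = 0 (among the integer gridlines); it meets the y-axis at y = 0 (among the integer gridlines).
Finally, the integer polynomial consistent with all of this is the stated p.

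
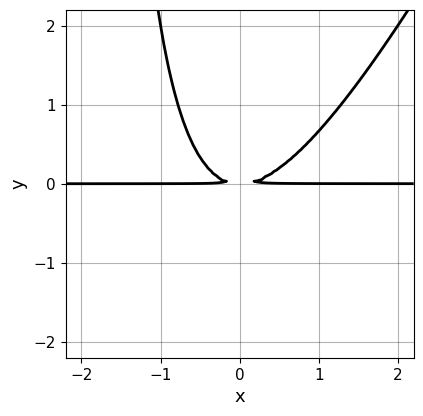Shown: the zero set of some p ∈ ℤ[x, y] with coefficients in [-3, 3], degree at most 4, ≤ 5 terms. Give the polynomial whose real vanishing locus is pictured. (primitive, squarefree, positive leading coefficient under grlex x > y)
2*x^2*y - x*y^2 - 2*y^2

Degree: the shape is more complex than any degree-2 curve, so deg p = 3.
Reading off the gridlines: the visible x-axis segment lies entirely on the curve.
The integer polynomial consistent with all of this is the stated p.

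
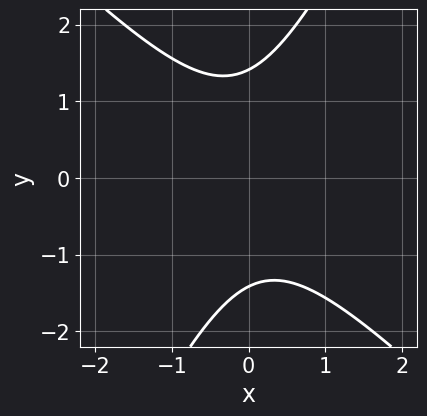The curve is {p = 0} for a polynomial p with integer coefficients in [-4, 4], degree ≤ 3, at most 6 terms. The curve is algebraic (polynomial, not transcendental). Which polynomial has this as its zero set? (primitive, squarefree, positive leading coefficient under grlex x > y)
2*x^2 + x*y - y^2 + 2

1. The degree is 2 — a generic line meets the curve in up to 2 points.
2. Checking where it meets the axes: it misses every integer gridline on the x-axis.
3. These observations pin down the coefficients.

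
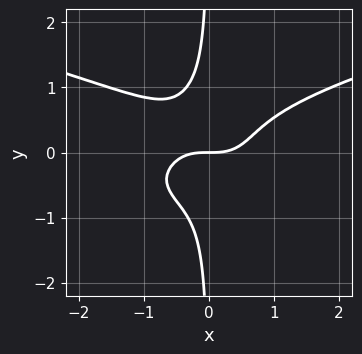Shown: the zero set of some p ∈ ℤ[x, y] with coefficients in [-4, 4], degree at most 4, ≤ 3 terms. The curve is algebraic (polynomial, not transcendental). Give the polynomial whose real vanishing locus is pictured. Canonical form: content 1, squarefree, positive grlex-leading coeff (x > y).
deg p = 4. A generic line meets the curve in up to 4 points.
Reading off the gridlines: it crosses the x-axis at the gridline x = 0; it crosses the y-axis at the gridline y = 0.
Assembling these constraints gives the stated polynomial.

3*x*y^3 - x^3 + y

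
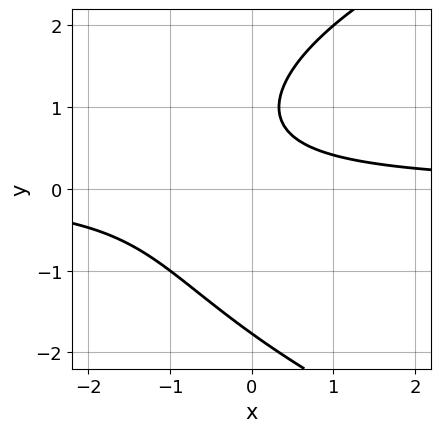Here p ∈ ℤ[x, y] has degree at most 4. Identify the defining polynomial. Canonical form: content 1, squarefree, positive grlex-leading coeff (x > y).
y^3 - 3*x*y - 2*y + 2

deg p = 3. A generic line meets the curve in up to 3 points.
Reading off the gridlines: no x-intercept at any integer in the box.
Fitting integer coefficients to these (and the overall shape) gives p.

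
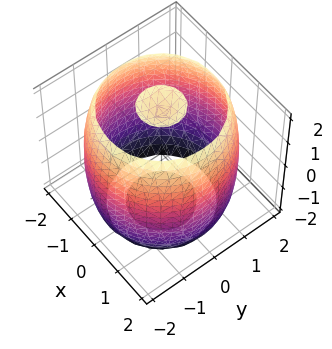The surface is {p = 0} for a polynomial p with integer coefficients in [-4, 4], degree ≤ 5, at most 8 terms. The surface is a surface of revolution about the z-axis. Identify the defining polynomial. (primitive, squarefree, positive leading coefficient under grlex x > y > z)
I count 3 distinct pieces. They look like related sheets of one shape, so recover p as a whole.
The degree is 4 — no degree-3 surface has this shape.
Symmetries: the surface is invariant under rotation about z: p = q(x² + y², z).
From the visible intercepts: a circular section at z = 1 has radius between 1 and 2.
Solving for integer coefficients yields p as stated.

x^4 + 2*x^2*y^2 + y^4 - 3*x^2 - 3*y^2 + z^2 - 3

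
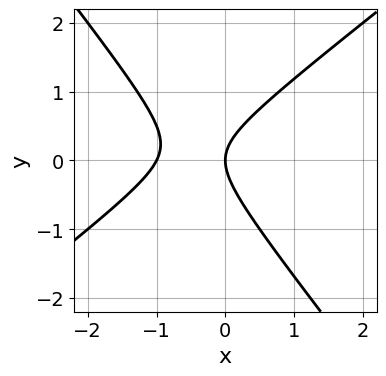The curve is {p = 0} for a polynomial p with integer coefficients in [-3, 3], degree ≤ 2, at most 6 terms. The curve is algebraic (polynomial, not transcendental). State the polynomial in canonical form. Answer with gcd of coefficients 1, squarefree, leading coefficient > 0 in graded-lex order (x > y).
2*x^2 - x*y - 2*y^2 + 2*x

(a) The degree is 2 — no degree-1 curve has this shape.
(b) Checking where it meets the axes: it crosses the y-axis at the gridline y = 0; among the integer gridlines, it crosses the x-axis at x ∈ {-1, 0}.
(c) Fitting integer coefficients to these (and the overall shape) gives p.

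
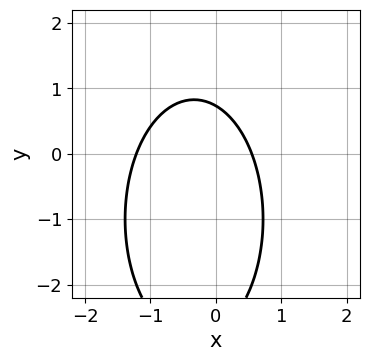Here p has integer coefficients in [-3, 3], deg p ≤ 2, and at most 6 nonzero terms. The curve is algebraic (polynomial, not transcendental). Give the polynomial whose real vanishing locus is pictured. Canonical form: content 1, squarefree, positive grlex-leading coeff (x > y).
3*x^2 + y^2 + 2*x + 2*y - 2

(a) deg p = 2. A generic line meets the curve in up to 2 points.
(b) Putting this together gives p.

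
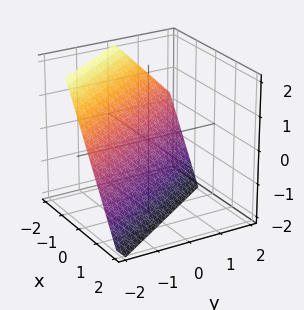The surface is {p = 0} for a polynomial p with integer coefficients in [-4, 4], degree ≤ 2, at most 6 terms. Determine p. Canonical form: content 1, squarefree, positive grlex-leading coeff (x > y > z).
1. The degree is 1 — the surface is flat (a plane).
2. Reading off the gridlines: one y-axis crossing is at y = -1; one z-axis crossing is at z = -1.
3. Fitting integer coefficients to these (and the overall shape) gives p.

3*x + 2*y + 2*z + 2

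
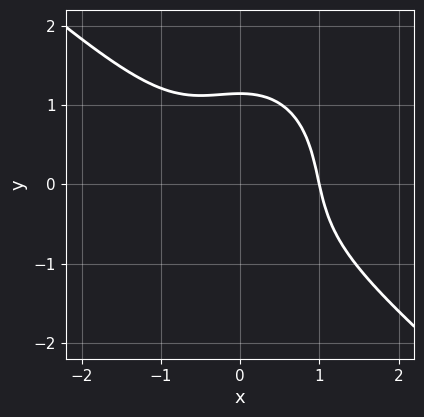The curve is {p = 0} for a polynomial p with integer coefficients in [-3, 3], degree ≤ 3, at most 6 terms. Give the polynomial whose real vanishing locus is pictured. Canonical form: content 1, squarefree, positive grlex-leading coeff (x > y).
3*x^3 + 2*x^2*y + 2*y^3 - 3

1. deg p = 3. No degree-2 curve has this shape.
2. Checking where it meets the axes: it crosses the x-axis at the gridline x = 1.
3. Solving for integer coefficients yields p as stated.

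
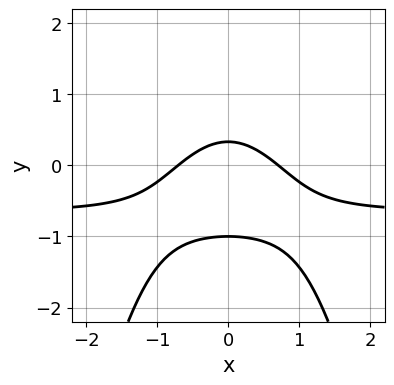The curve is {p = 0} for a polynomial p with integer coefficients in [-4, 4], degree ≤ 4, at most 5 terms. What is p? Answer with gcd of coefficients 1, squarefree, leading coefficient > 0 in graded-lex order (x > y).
Degree: the shape is more complex than any degree-2 curve, so deg p = 3.
Symmetries: mirror symmetry x ↦ −x ⇒ only even powers of x.
From the axis intercepts and sections: it meets the y-axis at y = -1 (among the integer gridlines).
Solving for integer coefficients yields p as stated.

3*x^2*y + 2*x^2 + 3*y^2 + 2*y - 1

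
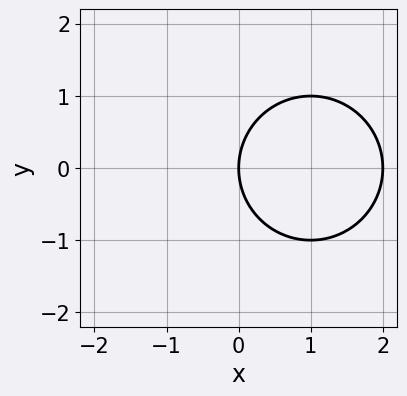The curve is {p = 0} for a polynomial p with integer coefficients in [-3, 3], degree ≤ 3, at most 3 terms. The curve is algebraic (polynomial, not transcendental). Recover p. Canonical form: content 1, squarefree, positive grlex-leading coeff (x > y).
First, degree: the shape is more complex than any degree-1 curve, so deg p = 2.
Then, symmetries: it's symmetric under y → −y, forcing even powers of y.
Then, reading off the gridlines: it meets the y-axis at y = 0 (among the integer gridlines); among the integer gridlines, it crosses the x-axis at x ∈ {0, 2}.
Finally, solving for integer coefficients yields p as stated.

x^2 + y^2 - 2*x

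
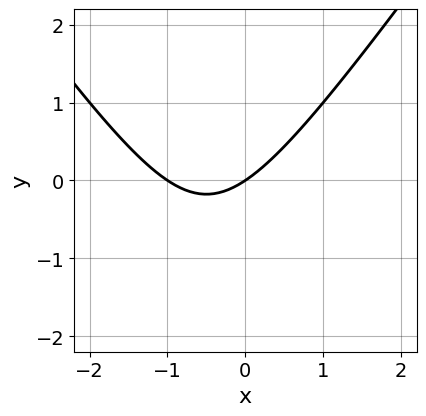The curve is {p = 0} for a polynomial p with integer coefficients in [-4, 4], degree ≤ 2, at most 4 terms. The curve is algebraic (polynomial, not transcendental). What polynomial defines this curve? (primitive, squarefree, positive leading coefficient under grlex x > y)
First, the degree is 2 — the shape is more complex than any degree-1 curve.
Next, from the visible intercepts: it meets the y-axis at y = 0 (among the integer gridlines); the x-axis gridline crossings are at x ∈ {-1, 0}.
Finally, together with the visible shape, these determine p as stated.

2*x^2 - y^2 + 2*x - 3*y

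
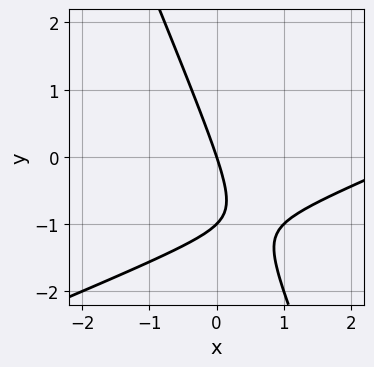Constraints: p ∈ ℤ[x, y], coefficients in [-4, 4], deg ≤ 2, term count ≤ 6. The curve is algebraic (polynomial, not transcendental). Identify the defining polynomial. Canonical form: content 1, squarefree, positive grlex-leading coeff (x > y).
(a) Degree: the shape is more complex than any degree-1 curve, so deg p = 2.
(b) Observable constraints: one x-axis crossing is at x = 0; among the integer gridlines, it crosses the y-axis at y ∈ {-1, 0}.
(c) Putting this together gives p.

x^2 - 2*x*y - y^2 - 3*x - y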